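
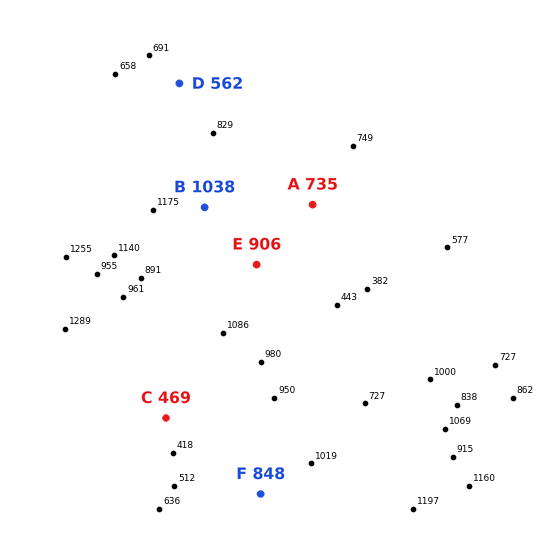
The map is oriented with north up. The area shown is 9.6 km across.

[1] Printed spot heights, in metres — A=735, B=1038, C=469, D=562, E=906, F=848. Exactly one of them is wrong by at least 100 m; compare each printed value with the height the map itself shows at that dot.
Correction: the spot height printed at D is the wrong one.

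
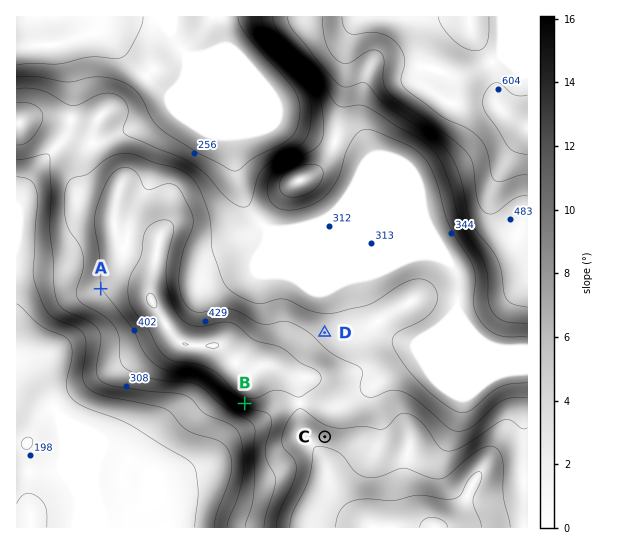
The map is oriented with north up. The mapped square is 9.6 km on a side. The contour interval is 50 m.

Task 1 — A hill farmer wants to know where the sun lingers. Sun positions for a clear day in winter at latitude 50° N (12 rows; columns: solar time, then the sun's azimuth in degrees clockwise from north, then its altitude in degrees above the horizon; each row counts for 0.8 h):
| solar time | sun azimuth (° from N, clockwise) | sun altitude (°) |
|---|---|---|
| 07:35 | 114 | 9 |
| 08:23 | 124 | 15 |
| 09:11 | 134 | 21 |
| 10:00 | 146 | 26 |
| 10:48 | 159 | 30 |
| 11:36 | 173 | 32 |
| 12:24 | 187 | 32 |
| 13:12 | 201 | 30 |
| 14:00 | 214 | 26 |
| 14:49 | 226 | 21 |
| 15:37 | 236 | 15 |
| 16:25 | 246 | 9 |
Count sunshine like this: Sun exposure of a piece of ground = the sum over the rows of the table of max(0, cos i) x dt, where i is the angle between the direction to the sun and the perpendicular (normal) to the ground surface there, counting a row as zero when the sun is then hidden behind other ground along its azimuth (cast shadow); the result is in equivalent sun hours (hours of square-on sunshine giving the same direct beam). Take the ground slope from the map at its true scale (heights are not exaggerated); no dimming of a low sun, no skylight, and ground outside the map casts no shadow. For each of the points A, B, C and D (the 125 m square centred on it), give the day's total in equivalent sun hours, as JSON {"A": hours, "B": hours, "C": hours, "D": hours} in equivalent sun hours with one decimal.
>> {"A": 3.8, "B": 5.1, "C": 2.8, "D": 3.2}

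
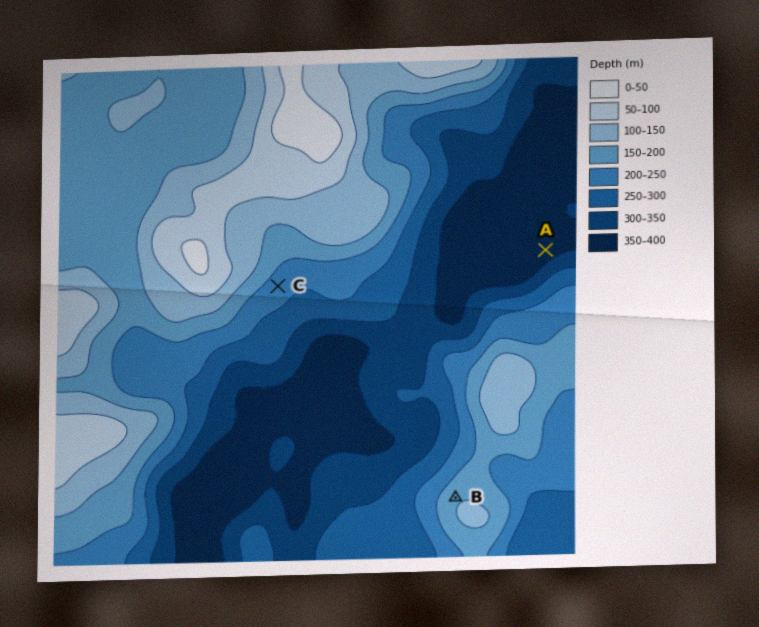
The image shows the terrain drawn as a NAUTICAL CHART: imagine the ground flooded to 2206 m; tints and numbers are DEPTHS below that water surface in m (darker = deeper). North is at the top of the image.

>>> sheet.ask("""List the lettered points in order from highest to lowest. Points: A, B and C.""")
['B', 'C', 'A']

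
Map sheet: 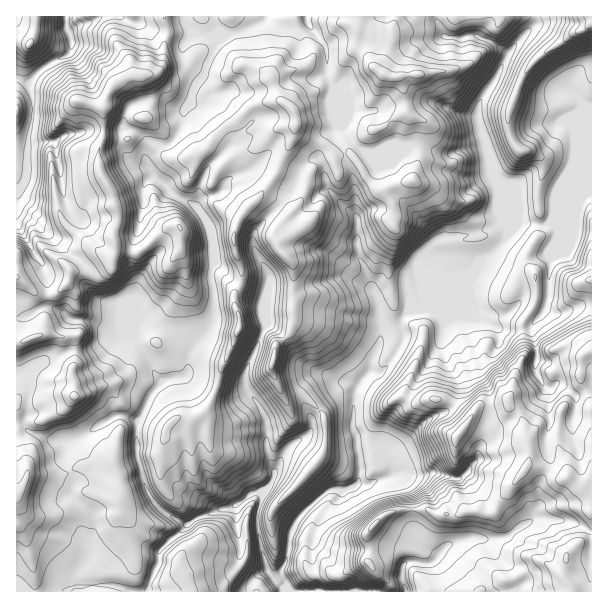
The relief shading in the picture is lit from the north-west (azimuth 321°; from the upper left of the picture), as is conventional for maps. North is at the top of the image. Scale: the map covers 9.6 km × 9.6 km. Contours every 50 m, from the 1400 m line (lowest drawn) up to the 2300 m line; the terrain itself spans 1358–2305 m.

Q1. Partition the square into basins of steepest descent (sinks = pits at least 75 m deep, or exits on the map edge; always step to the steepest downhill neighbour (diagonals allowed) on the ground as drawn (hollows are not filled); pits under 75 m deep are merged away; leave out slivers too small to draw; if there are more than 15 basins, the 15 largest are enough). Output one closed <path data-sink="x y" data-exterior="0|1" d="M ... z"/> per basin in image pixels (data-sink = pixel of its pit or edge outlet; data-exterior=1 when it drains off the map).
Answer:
<path data-sink="287 591" data-exterior="1" d="M591 16l-232 0-3 7 2 21 10 13 2 6 7 7 6 4 17 4 4 14 2 19-13 7-7 8-14 4-12 9-8 8-2 7-12 2-5 4-2-8-8-8-18-6-9-7 0-12-2-8-9-8-7-3-14 2-16 7-14 13-9 5-24 25-16 6-17-1-17-16 1-15-7-9 6-13 0-8-7-19-10-3-20 10-10 17-1 37-5 11 2 24 12 21 2 12 4 9 0 6-6 12 3 10-3 17-25 12-16-1-3 11-15 13-14 0-19-17-4 0 1 314 376 0 1-4-3-4-11-8-12-13 2-18-3-11 7-8 16 14 12 6 9 1 15 8 2 9-2 21 5 7 161-1z"/><path data-sink="66 17" data-exterior="1" d="M164 16l-148 1 0 259 23 19 14 0 7-5 8-8 3-11 16 1 25-12 3-9-3-18 4-8 2-10-4-9-2-12-14-27 0-18 5-11 1-37 10-17 20-10 18 0 8-5 3-7 1-21 4-6z"/><path data-sink="306 17" data-exterior="1" d="M357 16l-192 0 3 19-4 6-2 25-6 7-14 2 9 21 0 8-6 13 7 9 0 18 16 13 17 1 13-4 27-27 9-5 14-13 16-7 14-2 7 3 9 8 2 8 0 12 9 7 18 6 8 8 2 8 5-4 12-2 2-7 8-8 12-9 14-4 7-8 13-7-2-19-4-14-17-4-6-4-17-23-4-17z"/><path data-sink="405 591" data-exterior="1" d="M374 526l-7 8 3 11-2 18 5 6 18 15 4 8 34 0-3-7 2-13-2-17-15-8-9-1-12-6z"/>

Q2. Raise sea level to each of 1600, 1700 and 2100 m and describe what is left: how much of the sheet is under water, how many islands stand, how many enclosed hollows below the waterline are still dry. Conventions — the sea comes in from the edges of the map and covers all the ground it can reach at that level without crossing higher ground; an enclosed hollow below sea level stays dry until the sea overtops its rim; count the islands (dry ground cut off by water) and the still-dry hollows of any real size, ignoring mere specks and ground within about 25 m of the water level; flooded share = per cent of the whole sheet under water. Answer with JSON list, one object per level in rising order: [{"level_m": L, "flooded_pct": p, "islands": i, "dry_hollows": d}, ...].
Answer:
[{"level_m": 1600, "flooded_pct": 10, "islands": 0, "dry_hollows": 0}, {"level_m": 1700, "flooded_pct": 21, "islands": 0, "dry_hollows": 0}, {"level_m": 2100, "flooded_pct": 83, "islands": 6, "dry_hollows": 0}]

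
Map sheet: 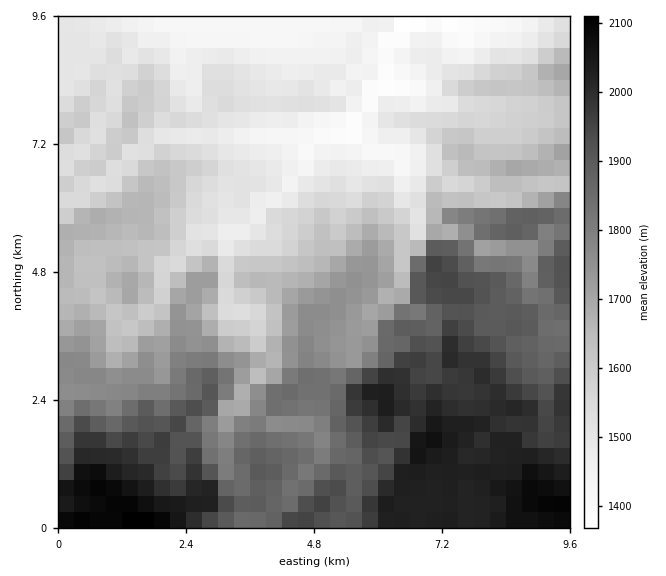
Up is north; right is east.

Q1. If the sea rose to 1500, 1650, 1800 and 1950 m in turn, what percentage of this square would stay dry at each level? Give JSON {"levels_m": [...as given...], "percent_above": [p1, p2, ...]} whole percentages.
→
{"levels_m": [1500, 1650, 1800, 1950], "percent_above": [83, 55, 37, 17]}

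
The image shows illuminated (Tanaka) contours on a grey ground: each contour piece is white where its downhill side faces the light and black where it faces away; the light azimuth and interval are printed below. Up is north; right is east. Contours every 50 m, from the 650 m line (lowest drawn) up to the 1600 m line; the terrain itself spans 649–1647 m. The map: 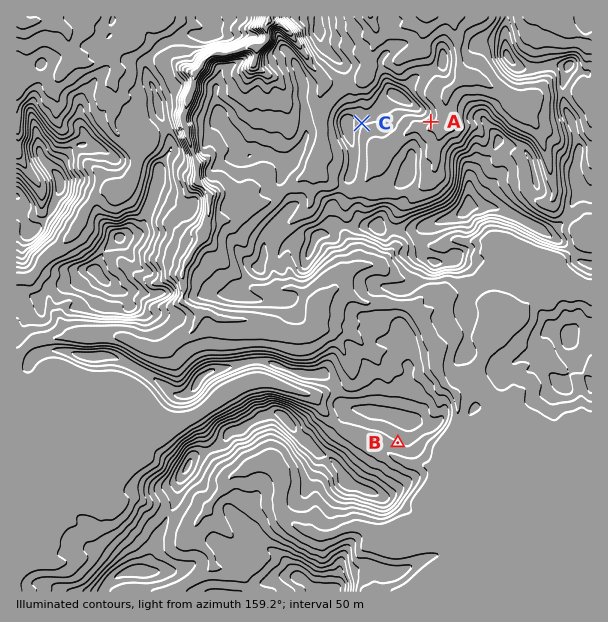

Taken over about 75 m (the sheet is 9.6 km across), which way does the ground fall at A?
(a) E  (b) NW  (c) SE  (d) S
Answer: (c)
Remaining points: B SW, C SE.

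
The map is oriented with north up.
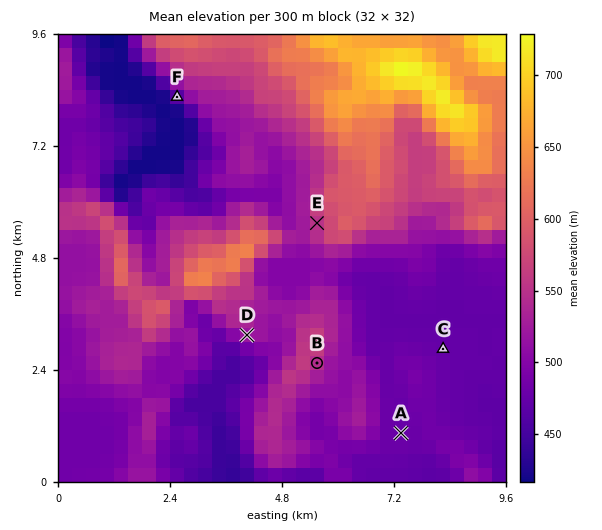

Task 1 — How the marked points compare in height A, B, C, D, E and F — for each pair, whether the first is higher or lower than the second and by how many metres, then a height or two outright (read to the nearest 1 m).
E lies higher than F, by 89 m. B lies higher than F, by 84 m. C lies lower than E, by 76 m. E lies higher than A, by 74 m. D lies higher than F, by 60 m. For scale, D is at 522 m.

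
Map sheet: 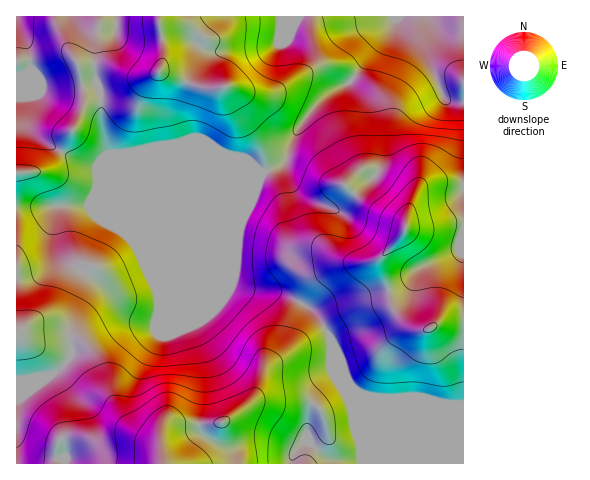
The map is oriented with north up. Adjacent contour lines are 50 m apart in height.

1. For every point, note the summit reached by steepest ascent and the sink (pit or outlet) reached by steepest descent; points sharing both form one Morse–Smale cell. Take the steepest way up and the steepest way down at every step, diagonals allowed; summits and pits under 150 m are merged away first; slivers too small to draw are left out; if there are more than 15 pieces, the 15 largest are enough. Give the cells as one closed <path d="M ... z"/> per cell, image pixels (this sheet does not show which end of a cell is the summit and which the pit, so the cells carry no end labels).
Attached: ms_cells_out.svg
<path d="M396 16l-380 1 1 447 344-1-1-21-7-19-2-19-20-47-1-21-13-21-8-7-24-13-43-7-8-4-1-5 4-12 3-42 15-38 10-16 20-9 3 13 7 14 6 7 34 14 6-2 35-34 6-16 0-46-4-10-27-21 39-50z"/><path d="M424 16l-27 0-7 15-39 50 20 14 7 7 4 10 0 46-6 16-35 34-6 2-34-14-6-7-7-14-3-13-23 12-13 27-10 30-2 36-4 17 19 6 26 2 26 12 13 11 11 17 3 8 0 17 20 47 2 19 7 19 2 22 102-1 0-360-16-2-7-10-15-43z"/><path d="M463 16l-39 1 0 23 5 21 14 35 5 5 5 1 11 0z"/>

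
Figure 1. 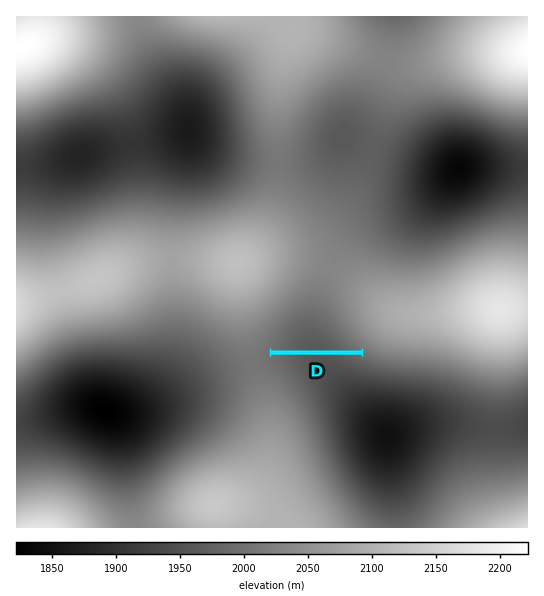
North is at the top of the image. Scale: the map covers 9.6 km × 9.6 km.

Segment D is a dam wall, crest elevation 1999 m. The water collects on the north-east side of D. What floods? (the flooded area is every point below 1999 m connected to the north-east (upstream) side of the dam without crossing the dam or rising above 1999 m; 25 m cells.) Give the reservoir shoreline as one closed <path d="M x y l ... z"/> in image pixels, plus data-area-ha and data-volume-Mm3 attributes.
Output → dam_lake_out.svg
<path d="M315 309l-8 0-12 6-15 15-8 13-1 7 88 0-20-19-6-8-10-10-8-4z" data-area-ha="81" data-volume-Mm3="13.50"/>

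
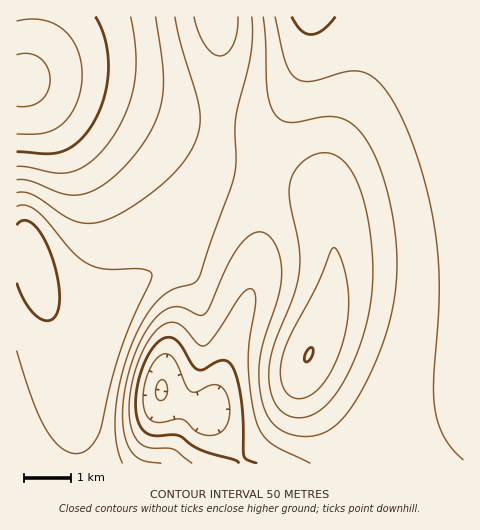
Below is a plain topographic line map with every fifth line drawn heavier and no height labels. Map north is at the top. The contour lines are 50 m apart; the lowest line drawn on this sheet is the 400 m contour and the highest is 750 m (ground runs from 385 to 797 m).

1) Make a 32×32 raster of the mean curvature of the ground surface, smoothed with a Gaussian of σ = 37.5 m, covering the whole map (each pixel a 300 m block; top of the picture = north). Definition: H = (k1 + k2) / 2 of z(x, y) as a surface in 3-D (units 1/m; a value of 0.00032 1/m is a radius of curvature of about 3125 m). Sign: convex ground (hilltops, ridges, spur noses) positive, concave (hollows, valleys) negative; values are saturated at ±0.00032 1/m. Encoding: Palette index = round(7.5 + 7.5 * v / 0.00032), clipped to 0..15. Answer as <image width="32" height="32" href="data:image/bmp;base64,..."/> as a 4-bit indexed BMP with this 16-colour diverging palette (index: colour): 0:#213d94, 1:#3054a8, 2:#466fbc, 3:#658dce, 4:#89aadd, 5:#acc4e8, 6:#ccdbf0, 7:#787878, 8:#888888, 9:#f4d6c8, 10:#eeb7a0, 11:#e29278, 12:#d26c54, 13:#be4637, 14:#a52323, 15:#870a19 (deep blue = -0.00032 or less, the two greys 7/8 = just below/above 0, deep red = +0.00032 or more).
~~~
<image width="32" height="32" href="data:image/bmp;base64,Qk12AgAAAAAAAHYAAAAoAAAAIAAAACAAAAABAAQAAAAAAAACAAATCwAAEwsAABAAAAAAAAAAlD0hAKhUMAC8b0YAzo1lAN2qiQDoxKwA8NvMAHh4eACIiIgAyNb0AKC37gB4kuIAVGzSADdGvgAjI6UAGQqHAIiIiMhXunh3d3d3d3d3d3eIiInYM4xlZniIiHd3d3d3iIiJ6CBaYjV5mZh3d3d3d4iIifkQGGAUebuod2d3d3eIiIn6IAaxE3rMuYdmd3d3iIiI/DAF1yNpzcqHZnd3d4iIiP5QBNs0ac3bl2Z3d3eIiIjPcAPNRFit3Kh2Z3d3iIiIn5ICvlRGm8ypd2d3d4mYiI/EA65kRXq8uYd3d3eZmHiL5zOdZURoq7mHd3d3mph3iOpVnHVEV5qqiHd3d7uXd4ish6t1RFaKqph3d3fdl3d4iqmpdlRWiamYd3d3/oZ3eIiamYZUVompmHd3d/6GZ3iIiJmHZVaJqZh3d3f9dmd4iIiZh2ZniamYd3d3+2ZneIiIiYh2Z5qpmHd3d/pmZ3iIiIiIdmeaqYh3d3fIZnd4iIiIiHd4mqmId3d3p2Z3eIiIiIh3eJmpiHd3d4dmd3iIiIiIh3eJmYd3d3d2Znd4iIiIiId3iZmHd3d3ZmZ3eIiIiIiHd4iYh3d3d2ZmZ3eHd4iIh2Z4iId3d3dlZmd3d3eImYdmd4iHd3d3VWZnd3d3iJmHZmeIiHd3d1VmZ3d3d4mZl2ZniIh3d3dmZnd3d3eJqphlZ3iIh3d3ZmZ3d3d3iauoZVZ4iId3d2Zmd3d3eJq7qGVWeIiId3dmZ3d3d3ibzKhlVniIiId3"/>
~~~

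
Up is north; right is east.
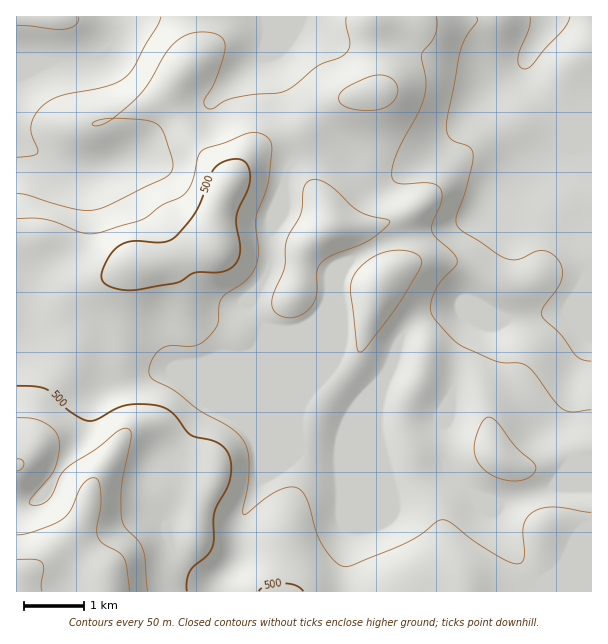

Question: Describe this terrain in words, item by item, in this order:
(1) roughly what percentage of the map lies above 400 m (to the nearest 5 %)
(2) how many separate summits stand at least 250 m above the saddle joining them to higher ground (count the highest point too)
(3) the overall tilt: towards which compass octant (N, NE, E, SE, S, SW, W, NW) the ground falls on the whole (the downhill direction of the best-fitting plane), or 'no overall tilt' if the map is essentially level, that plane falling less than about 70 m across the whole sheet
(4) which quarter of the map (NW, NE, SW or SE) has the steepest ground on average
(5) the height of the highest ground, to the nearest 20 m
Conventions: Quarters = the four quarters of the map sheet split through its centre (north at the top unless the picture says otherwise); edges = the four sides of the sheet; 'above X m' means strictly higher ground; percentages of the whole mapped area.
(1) Ground above 400 m makes up about 70 % of the sheet.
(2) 1 summit rises at least 250 m above its surroundings.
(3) The general tilt is down to the north-east (the land rises towards the south-west).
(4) The north-west quarter is the steepest part of the map.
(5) The highest point reaches roughly 660 m.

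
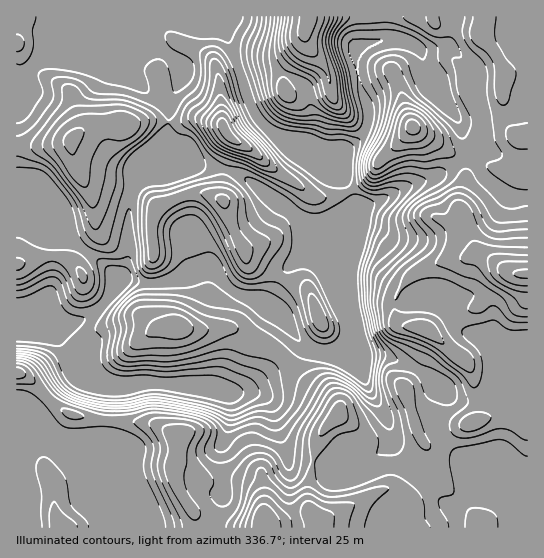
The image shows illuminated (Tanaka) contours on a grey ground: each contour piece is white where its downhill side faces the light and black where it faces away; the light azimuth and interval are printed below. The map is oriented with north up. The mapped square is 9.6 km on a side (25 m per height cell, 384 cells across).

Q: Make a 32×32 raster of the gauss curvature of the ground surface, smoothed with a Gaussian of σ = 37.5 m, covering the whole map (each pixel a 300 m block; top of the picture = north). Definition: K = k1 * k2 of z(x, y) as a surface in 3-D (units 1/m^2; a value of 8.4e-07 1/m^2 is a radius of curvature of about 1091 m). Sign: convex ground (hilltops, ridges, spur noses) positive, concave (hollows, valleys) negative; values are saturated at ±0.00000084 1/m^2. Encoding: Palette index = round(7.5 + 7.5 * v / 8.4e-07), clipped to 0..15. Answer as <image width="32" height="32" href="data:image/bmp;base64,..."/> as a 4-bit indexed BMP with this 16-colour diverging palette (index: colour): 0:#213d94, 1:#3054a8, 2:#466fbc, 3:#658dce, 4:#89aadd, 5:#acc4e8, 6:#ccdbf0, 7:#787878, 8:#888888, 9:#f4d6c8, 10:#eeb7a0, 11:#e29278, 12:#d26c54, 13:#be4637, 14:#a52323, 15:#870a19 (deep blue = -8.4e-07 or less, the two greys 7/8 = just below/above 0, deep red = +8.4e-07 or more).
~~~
<image width="32" height="32" href="data:image/bmp;base64,Qk12AgAAAAAAAHYAAAAoAAAAIAAAACAAAAABAAQAAAAAAAACAAATCwAAEwsAABAAAAAAAAAAlD0hAKhUMAC8b0YAzo1lAN2qiQDoxKwA8NvMAHh4eACIiIgAyNb0AKC37gB4kuIAVGzSADdGvgAjI6UAGQqHAHiId4iId3aJdoh4h3d3iHeHeIeIiHiJinamd4iIh3d3eIeId3h4eGV3WYh4h4eId3iHeHd5d3eJmWiId3iIiId4eHiIh3eIeGhoh3d4eIiHd3eIiYiYdodniIeId3Z3iIh4dmaIq2SId4iGeIh4x3eIaHZ3qId6d4iItjdneGd4hUuZmEeHiYh3eNhYp4lneOeJdmiHh4h3d2drnIeJZ3jFV3WYeId3h3d3eHN4eZeHZmeImneHd3eHVmdleFd3d3iIdneIp3d3d51Xnnx3iHd4dmWbiIh4eIipd4Z3d4d5aIiWeHd3d3iGiHeIiIiHdpiox4Qnh3WGZ4d2iIiId5mWV3eF9niYt4d3doiHeHeIh3dYeJd3eIiHiHh4eHh2eHiHiHdpiHZ4h3eId3dnaIh4iHeHiJp3d3Z3eHeMiIiHiIh4dbdVq3iHh3lZeGuHh4iIiHZoiHaIeHhwh3aVd3d5eIeId4hVmCd4h/eHhnd4Znh3aXiHWXmId5akd3Z4h3eJd4p4eLmXd5aRhql2d4iIeIeacmT6pmhmhJj7eHd4iHZ3iGh4Roa5PLeVN4h3h4iKeHiHiGeH2KqHdmmIh4h3d3d3iImXd0Z2dop4h4iHd3iIh3eEtnhZhpZ5Z4d2d5eIiId4d2d3i3X4eIhnp4h3iIiId4iImIeIJnaIl4d3"/>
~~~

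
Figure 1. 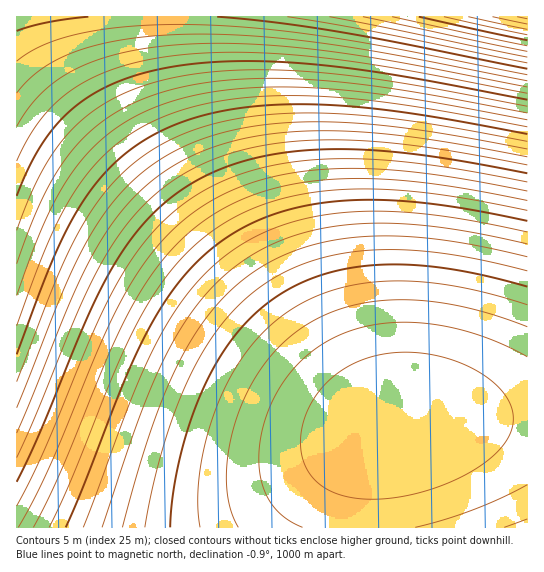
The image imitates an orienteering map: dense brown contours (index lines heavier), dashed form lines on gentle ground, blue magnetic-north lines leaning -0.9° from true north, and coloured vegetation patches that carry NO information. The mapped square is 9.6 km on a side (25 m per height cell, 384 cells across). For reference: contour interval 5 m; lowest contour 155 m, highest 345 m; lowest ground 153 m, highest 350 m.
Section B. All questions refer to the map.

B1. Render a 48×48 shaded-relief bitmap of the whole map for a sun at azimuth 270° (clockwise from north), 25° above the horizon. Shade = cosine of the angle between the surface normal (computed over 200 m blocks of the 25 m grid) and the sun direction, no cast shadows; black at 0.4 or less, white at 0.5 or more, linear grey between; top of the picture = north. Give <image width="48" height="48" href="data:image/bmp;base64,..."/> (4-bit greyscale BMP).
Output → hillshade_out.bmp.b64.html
<image width="48" height="48" href="data:image/bmp;base64,Qk32BAAAAAAAAHYAAAAoAAAAMAAAADAAAAABAAQAAAAAAIAEAAATCwAAEwsAABAAAAAAAAAAAAAAABEREQAiIiIAMzMzAERERABVVVUAZmZmAHd3dwCIiIgAmZmZAKqqqgC7u7sAzMzMAN3d3QDu7u4A////AGZmZVVVVVVVVURERERERDMzMzMzMzMzM2ZmZmVVVVVVVUREREREREMzMzMzMzMzM2ZmZmZVVVVVVVREREREREQzMzMzMzMzM2ZmZmZlVVVVVVVEREREREQzMzMzMzMzM2ZmZmZmVVVVVVVURERERERDMzMzMzMzM2ZmZmZmZVVVVVVURERERERDMzMzMzMzM2ZmZmZmZVVVVVVVRERERERDMzMzMzMzM2ZmZmZmZlVVVVVVREREREREMzMzMzMzM3ZmZmZmZmVVVVVVVEREREREMzMzMzMzM3dmZmZmZmVVVVVVVEREREREMzMzMzMzM3d2ZmZmZmZVVVVVVEREREREQzMzMzMzM3d2ZmZmZmZVVVVVVUREREREQzMzMzMzM3d3ZmZmZmZVVVVVVUREREREQzMzMzMzM3d3ZmZmZmZlVVVVVUREREREQzMzMzMzM3d3ZmZmZmZlVVVVVUREREREQzMzMzMzM3d3dmZmZmZlVVVVVVREREREQzMzMzMzM3d3dmZmZmZlVVVVVVREREREQzMzMzMzM3d3dmZmZmZlVVVVVVREREREQzMzMzMzM3d3dmZmZmZlVVVVVVREREREQzMzMzMzM3d3dmZmZmZlVVVVVVREREREQzMzMzMzM3d3dmZmZmZlVVVVVVREREREQzMzMzMzM3d3ZmZmZmZlVVVVVVREREREQzMzMzMzM3d3ZmZmZmZlVVVVVUREREREQzMzMzMzM3d2ZmZmZmZlVVVVVUREREREMzMzMzMzM3d2ZmZmZmZVVVVVVUREREREMzMzMzMzM3dmZmZmZmZVVVVVVUREREREMzMzMzMzM2ZmZmZmZmZVVVVVVEREREREMzMzMzMzM2ZmZmZmZmVVVVVVVERERERDMzMzMzMzM2ZmZmZmZmVVVVVVVERERERDMzMzMzMzM2ZmZmZmZlVVVVVVREREREQzMzMzMzMzM2ZmZmZmZVVVVVVVREREREQzMzMzMzMzM2ZmZmZmVVVVVVVUREREREMzMzMzMzMzM2ZmZmZlVVVVVVVEREREREMzMzMzMzMzM2ZmZmZVVVVVVVVERERERDMzMzMzMzMzM2ZmZlVVVVVVVVREREREQzMzMzMzMzMzMmZmVVVVVVVVVUREREREQzMzMzMzMzMyIlVVVVVVVVVVVEREREREMzMzMzMzMzIiIlVVVVVVVVVVRERERERDMzMzMzMzMyIiIlVVVVVVVVVEREREREQzMzMzMzMzIiIiIlVVVVVVVVREREREREMzMzMzMzMyIiIiIlVVVVVVVERERERERDMzMzMzMzMiIiIiIlVVVVVUREREREREQzMzMzMzMzIiIiIiIlVVVEREREREREREMzMzMzMzMiIiIiIiIkREREREREREREQzMzMzMzMzIiIiIiIiIkREREREREREREMzMzMzMzMiIiIiIiIiIkREREREREREQzMzMzMzMzIiIiIiIiIiIkRERERERERDMzMzMzMzMiIiIiIiIiIiIkRERERERDMzMzMzMzMzIiIiIiIiIiIiIg=="/>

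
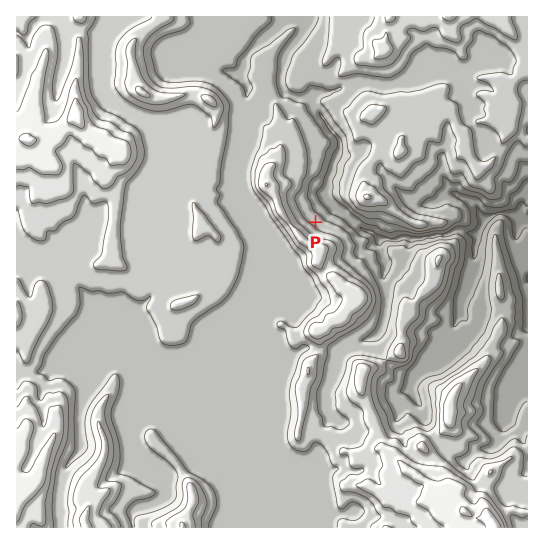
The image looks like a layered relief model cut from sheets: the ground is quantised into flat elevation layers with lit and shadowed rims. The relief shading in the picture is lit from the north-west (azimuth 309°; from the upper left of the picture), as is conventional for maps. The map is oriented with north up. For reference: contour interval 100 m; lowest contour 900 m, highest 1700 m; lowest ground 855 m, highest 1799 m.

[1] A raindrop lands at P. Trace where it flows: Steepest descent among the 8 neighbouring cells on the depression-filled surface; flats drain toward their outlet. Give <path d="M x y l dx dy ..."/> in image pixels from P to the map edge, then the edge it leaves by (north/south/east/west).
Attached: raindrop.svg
<path d="M315 222l16-16 4 0 6 3 18 18 7 4 5 0 4 4 8 2 4 2 36 0 3-2 20-2 9-5 6 0 4 3 5 0 3-2 16-16 5 0 5-2 10 0 6 6 12 0"/>
exit: east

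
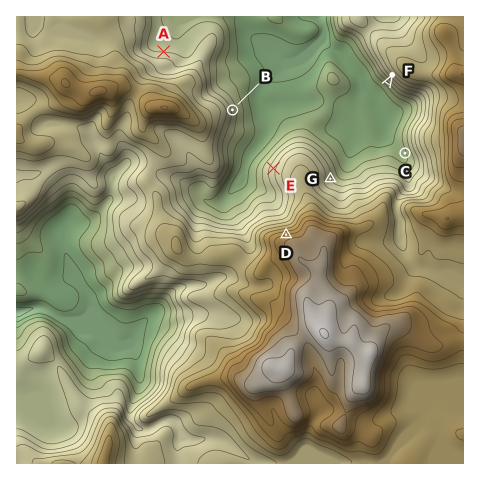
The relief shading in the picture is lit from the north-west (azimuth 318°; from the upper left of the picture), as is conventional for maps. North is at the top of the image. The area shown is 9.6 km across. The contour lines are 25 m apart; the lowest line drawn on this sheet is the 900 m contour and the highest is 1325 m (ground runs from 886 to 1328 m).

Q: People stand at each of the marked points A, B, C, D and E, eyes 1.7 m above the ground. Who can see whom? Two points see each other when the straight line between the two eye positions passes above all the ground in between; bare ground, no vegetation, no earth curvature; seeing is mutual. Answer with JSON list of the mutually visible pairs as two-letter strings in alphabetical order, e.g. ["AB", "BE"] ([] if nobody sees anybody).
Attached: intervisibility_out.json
["BC", "BD", "BE", "DE"]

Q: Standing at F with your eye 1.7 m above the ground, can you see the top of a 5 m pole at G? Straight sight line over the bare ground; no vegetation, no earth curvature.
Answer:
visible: true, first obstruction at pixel None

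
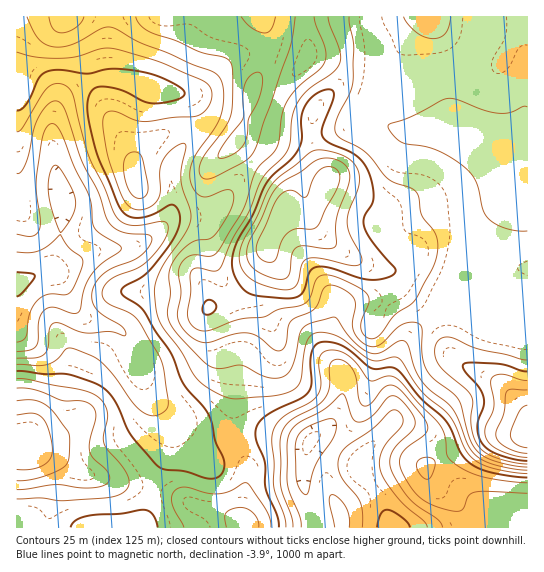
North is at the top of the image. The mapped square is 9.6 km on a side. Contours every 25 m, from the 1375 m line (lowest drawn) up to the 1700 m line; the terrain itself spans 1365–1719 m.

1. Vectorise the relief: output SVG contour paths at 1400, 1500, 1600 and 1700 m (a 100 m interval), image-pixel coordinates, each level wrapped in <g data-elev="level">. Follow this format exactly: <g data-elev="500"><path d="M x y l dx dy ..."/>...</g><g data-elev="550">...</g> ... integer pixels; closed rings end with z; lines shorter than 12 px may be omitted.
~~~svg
<g data-elev="1400"><path d="M362 527l0-14-1-10-4-6-16-22-3-9 1-8 7-11 25-17 18-18 5-2 7 4 2 8-2 5-13 14-6 9-3 11 1 9 5 11 12 16 10 10 16 14 4 6"/><path d="M305 494l-6-6-3-9-1-30 2-11 4-6 6-5 18-7 8-1 3 4-1 11-19 29-4 11-3 17-2 3z"/><path d="M17 252l13 1 9-2 9-5 13-11 6 11 14 11 2 5-6 19-7 12-5 2-18-1-6 4-5 4-7 13-3 22-4 4-5 1"/><path d="M61 233l-8-20-5-22 2-18 3-6 2-2 4 3 8 12 6 11 2 10 0 6-2 8z"/></g><g data-elev="1500"><path d="M71 527l4-6 10-4 37-3 21-4 6 1 4 3 5 13"/><path d="M279 527l-2-12-11-26-1-26-9-22 0-12 3-7 7-7 33-16 9-6 4-10-2-20 2-10 3-8 7-3 11 0 10 4 28 22 6 1 14-2 7 3 23 28 25 23 5 9 10 23 11 12 9 4 12 4 34 5"/><path d="M17 111l5-2 5-6 14-27 5-4 8-2 32 4 25-5 27 2 24 7 16 8 6 5 0 4-6 4-13 4-12 0-10-2-24-12-12-2-9 0-5 3-4 5-2 8 1 10 10 44 20 46 5 9 8 5 11 1 12-4 17-9 4 1 4 5 1 7-1 8-10 20-22 27-8 6-14 7-3 3-1 4 3 4 14 8 6 6 11 20 16 23 13 31 23 28 5 9 4 20 8 17 0 7-1 5-5 6-8 2-24-7-25-4-6-5-23-26-17-36-6-8-7-6-11-5-22-8-26 0-26-3"/></g><g data-elev="1600"><path d="M17 469l13 0 12-3 8-7 2-9-3-20-7-12-9-5-16 2"/><path d="M527 360l-50-11-28-12-10 3-4 9 1 9 4 8 27 24 5 7 1 6-2 14 0 10 4 12 4 8 7 6 11 5 16 4 14 2"/><path d="M219 158l6 0 9-4 7-6 4-6 2-8 1-15 10-18 4-12 0-11-3-6-6 2-7 7-3 13 0 24-21 29-4 7z"/><path d="M241 17l10 11 14 5 4-1 2-3 4-12"/><path d="M328 17l2 9 10 27 1 6-3 7-7 8-23 16-10 12-6 15-2 24-2 9-5 7-15 14-6 8-12 31-18 29-11 28-3 3-4 1-19-3-4 5 0 20-3 24 3 8 7 5 5 1 7-1 27-10 26-3 16-8 23-4 8-7 7-19 4-3 5-1 19 6 16 8 6 5 2 8-7 17-1 10 5 8 8 1 7-4 14-20 20-13 17-32 5-15 0-15-3-8-12-16-5-22-6-5-22-9-23-26-8-6-18-9-5-6 0-6 2-7 12-25 4-12 1-36-5-29"/><path d="M404 17l4 8 9 8 8 4 8 2 6-1 6-4 4-7 2-10"/></g><g data-elev="1700"><path d="M527 405l-4 2-4 4-7 16-2 8 1 4 4 4 12 5"/><path d="M267 262l4 0 4-2 7-19 7-9 8-3 16 0 5-4 20-40 2-10-4-6-9-2-9 4-5 8-7 18-3 0-8-5-5-2-7 2-5 6-22 48 2 10 4 4z"/></g>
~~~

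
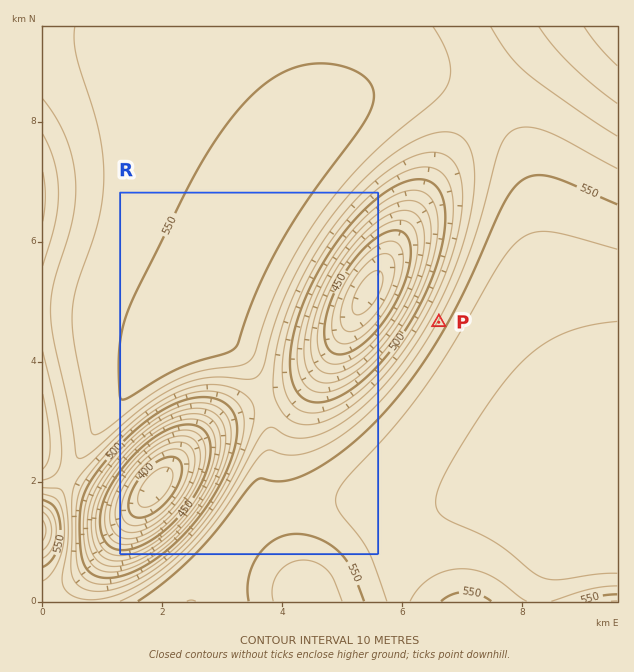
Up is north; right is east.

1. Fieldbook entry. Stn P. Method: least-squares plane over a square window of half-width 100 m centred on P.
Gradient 4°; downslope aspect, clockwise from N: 299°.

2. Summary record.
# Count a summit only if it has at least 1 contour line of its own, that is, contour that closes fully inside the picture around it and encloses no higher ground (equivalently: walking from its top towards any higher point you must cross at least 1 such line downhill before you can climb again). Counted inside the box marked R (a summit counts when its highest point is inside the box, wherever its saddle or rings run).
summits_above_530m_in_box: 1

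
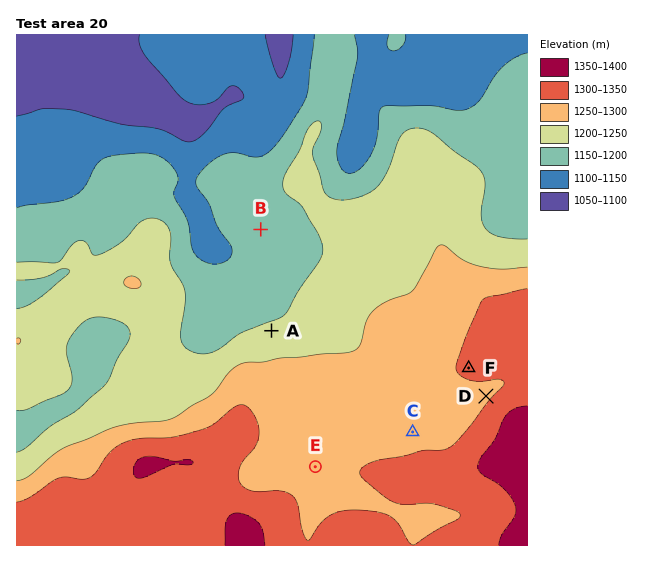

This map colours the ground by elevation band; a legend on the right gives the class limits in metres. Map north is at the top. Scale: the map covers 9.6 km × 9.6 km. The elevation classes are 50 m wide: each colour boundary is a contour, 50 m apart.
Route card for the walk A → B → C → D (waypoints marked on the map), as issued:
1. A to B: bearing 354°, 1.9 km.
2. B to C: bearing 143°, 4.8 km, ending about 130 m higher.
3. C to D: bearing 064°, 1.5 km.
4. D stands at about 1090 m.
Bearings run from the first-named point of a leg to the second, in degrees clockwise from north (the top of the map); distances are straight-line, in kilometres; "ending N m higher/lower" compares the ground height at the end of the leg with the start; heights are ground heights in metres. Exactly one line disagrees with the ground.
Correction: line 4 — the height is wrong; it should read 1290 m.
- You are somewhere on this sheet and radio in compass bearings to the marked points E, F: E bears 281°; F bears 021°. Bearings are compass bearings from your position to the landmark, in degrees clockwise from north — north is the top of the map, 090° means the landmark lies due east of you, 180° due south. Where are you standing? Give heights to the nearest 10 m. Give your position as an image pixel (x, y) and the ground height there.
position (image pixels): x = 423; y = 488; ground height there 1320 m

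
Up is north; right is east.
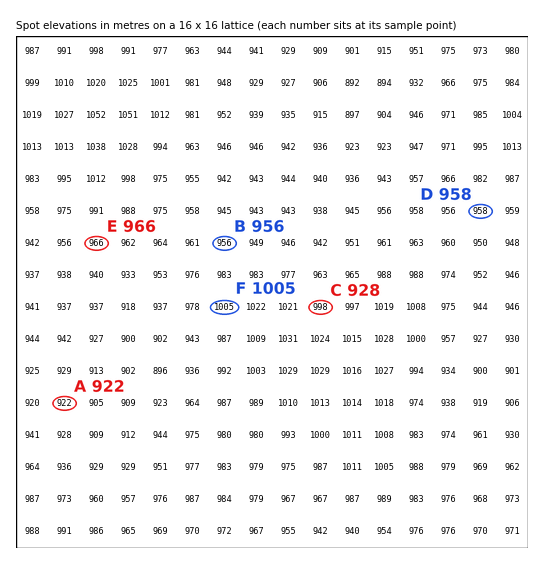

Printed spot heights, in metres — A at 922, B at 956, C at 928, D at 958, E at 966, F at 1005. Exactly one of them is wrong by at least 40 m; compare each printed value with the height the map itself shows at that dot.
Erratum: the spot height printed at C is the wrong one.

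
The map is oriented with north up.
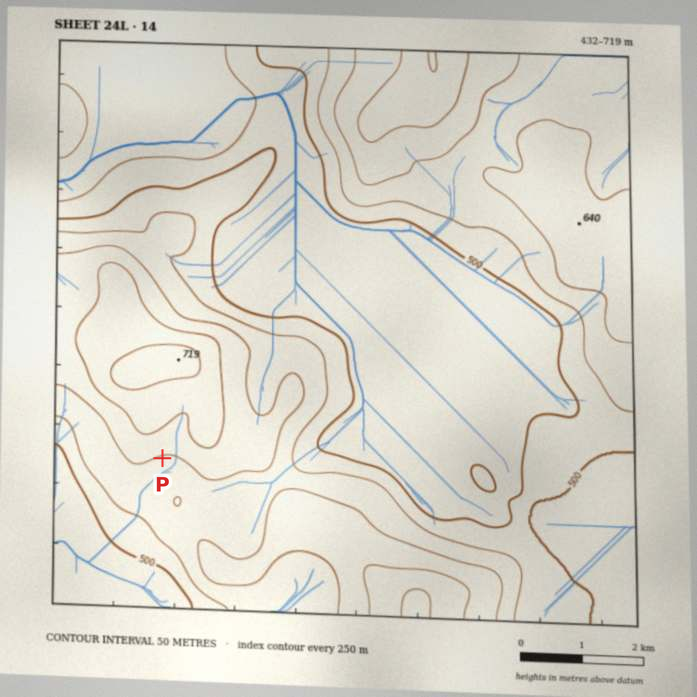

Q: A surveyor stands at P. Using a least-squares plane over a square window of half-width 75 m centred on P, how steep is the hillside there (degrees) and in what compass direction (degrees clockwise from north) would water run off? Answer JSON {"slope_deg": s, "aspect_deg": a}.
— {"slope_deg": 5, "aspect_deg": 164}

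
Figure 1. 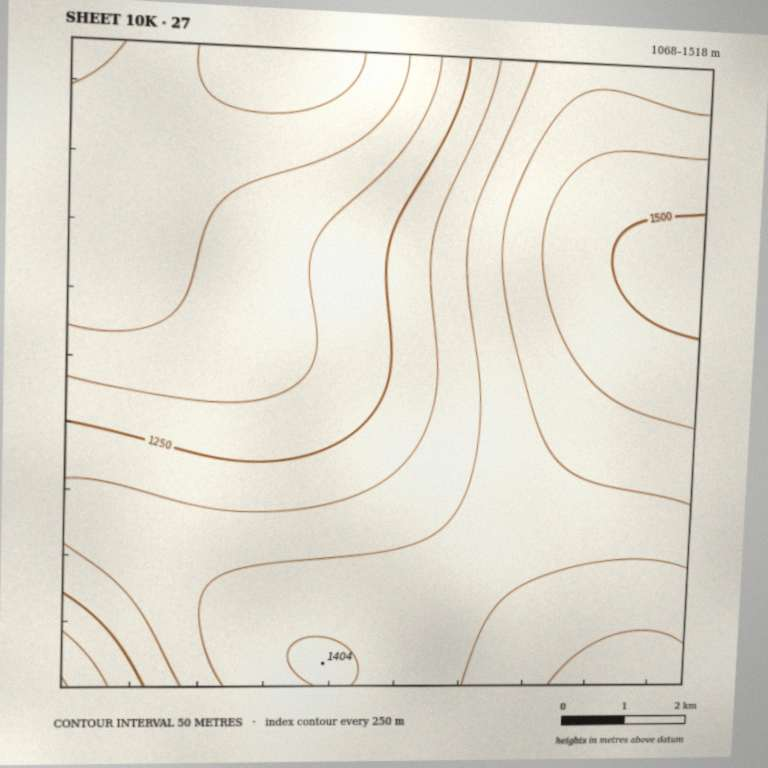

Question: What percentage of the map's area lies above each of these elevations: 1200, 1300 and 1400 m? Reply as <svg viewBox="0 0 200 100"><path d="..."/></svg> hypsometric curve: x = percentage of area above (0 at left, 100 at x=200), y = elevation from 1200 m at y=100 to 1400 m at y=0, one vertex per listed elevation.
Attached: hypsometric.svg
<svg viewBox="0 0 200 100"><path d="M152 100l-41-50-74-50"/></svg>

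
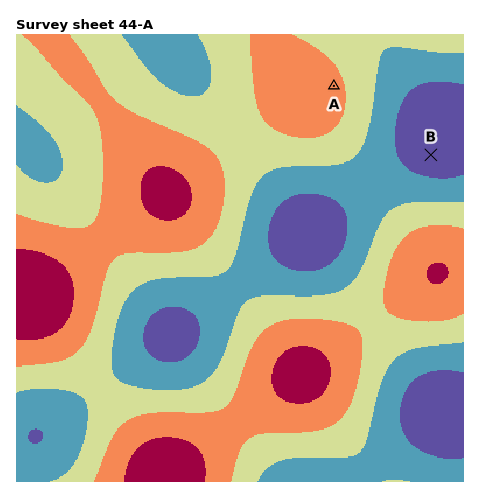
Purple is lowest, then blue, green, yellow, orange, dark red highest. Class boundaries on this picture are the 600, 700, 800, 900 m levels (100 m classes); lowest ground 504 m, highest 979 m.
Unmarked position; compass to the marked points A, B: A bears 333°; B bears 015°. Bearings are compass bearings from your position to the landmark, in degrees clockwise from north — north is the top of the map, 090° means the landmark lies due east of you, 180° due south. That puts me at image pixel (409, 234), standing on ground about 800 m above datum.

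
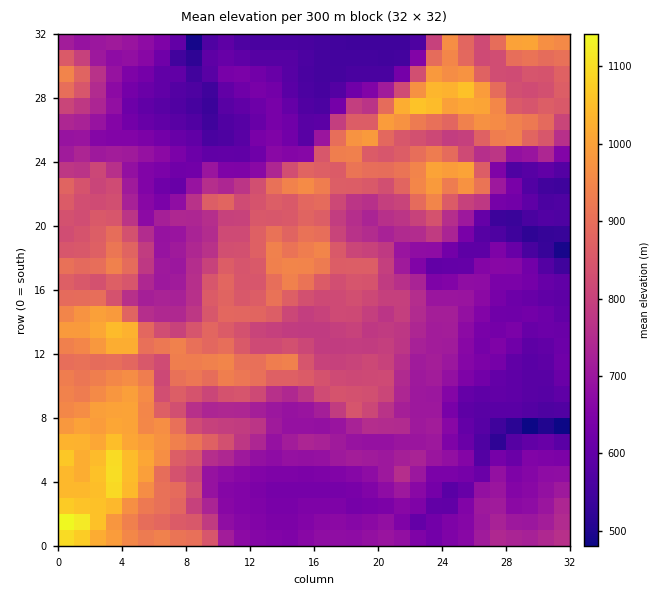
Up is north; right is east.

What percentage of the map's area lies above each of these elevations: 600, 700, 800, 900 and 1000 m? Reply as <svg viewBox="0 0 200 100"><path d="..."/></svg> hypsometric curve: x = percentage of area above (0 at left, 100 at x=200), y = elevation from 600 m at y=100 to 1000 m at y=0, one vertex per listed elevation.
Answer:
<svg viewBox="0 0 200 100"><path d="M173 100l-54-25-38-25-43-25-27-25"/></svg>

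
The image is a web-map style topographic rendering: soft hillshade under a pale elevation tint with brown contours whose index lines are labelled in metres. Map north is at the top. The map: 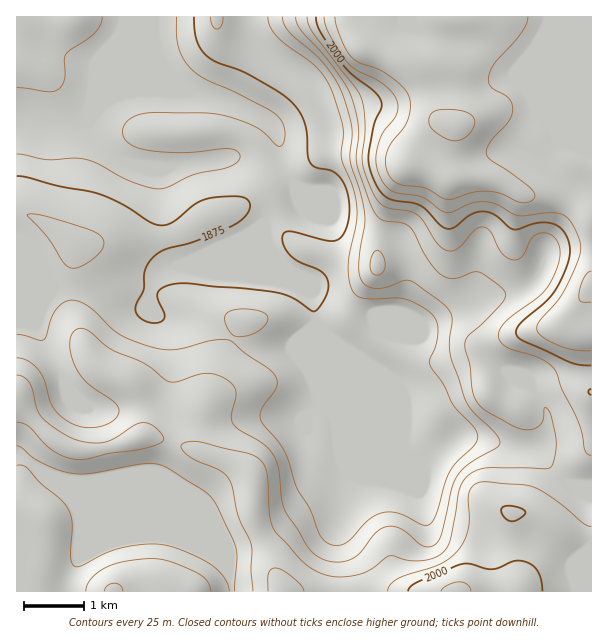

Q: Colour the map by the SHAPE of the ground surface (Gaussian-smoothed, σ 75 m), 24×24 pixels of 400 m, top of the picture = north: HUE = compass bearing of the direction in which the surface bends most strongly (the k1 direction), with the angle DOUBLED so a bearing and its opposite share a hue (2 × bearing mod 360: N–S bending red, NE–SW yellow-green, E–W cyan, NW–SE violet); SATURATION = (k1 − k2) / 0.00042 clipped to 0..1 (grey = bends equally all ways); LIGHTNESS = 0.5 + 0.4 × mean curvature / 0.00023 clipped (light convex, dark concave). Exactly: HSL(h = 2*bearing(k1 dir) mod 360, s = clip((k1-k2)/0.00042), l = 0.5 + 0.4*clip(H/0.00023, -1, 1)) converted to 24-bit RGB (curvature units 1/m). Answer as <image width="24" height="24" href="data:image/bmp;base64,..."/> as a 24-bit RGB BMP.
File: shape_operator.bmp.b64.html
<image width="24" height="24" href="data:image/bmp;base64,Qk32BgAAAAAAADYAAAAoAAAAGAAAABgAAAABABgAAAAAAMAGAAATCwAAEwsAAAAAAAAAAAAAkox8cKheAGe1xsvnypnehH3GkbrUv8rgewG8Lh1/weejm9LGY4rja1vnkVbVOLvsjMb/18H/7c7wcVDZmoG9vJqeZE6ScmmDiod8ubZ1JmNoF38Mj7MkxsRIs20tfSMVgTlpHFiMrO6ChsdrO2tkQjFVvT14uM9kCJsqGQ8u/4gtey4zq6JCrXFHj0ZQWoRyinV5vsOOOD+JfYB7dYNbgYRChHJYgH18bCx8ot1LXfZOr69jYT9dLUdQRqSS3ePLbEq4FgMw9bpimElGr7hhjHhejMO4RH/fgba6xIS9fzuOf3+AgH9/gIB/gH9/gHF5TiF2zOqrmOFoQVl4k1WSTGmDL5xTq9Mnax8wDwZB6qOHnNK3o77YncDch87QbyV2uKdYeSQog3MwbYI/eIJmgIB3gkpNgDcxQqSJnd573uGcJj18imOGcmF8doJciHxJfmlbAC9PvuvV0enVd3WptnlmhxQofzskhRgfwh0ijcLybFPzyZUZS4UdM4O4ksjUdb/Zl93K3cu7ShqSj1p+fGiBgH9/gH+AgnN8Hod3Aqwt7YsoiVAmhD4iojqHzo6rK5O2zP/yVZbshj/m45v5v7jwTYbUe7FpTbREa7s7r1owdSRsjGlpenWBf3+Af3+AiF6RpJhZGysRbE0ArYUQL78vQVd8zr1oevOkKKs1PxMUNCYNdZIPvcszd1F+q4N0rp1jloc6cWQzRmxicIqAgHuBgH9/f3+AX1OEsmSLiwOdquufn/PoYWzJVCJm3NFt4uXKVhh5fxZbZsKPjuPEbMO4SmCckY6hs42tr37DoI3JU4HEYlyIgH9/gH9/gXB3dEhhektrJjS01/rRbkGbgCxvaT6kotyZ2YpscQB9bWnPn/HZirzMi265X02nlYZ+nYt6nJNjqZhejzSAgXWCgH5+g1Zal0ZmZ6DEYCfQYdNr7dgjbBwONRwOe5AVnLcLmFUvSyOJs+q2cr6EWXlcdUxYfUtdk2xToltBq2g8nZI/P29dgnF8jDxJWL6RdayoV4hwKRplw9eypUTk2pn/u5/9u9fsoq3dgIBxPpuSmNpeoFw/aVA9aUY/eGhNXaJlfo+9oajUvKTda2jTSy6sxI/HnKc8eHo5ZScjIWgfW98ZMIVQHNCxl3T1/MHtrXZ5f4B/aYVtoaVGkG9RiG53VXaQbK2wX7SUXKRClJA4lWcxkzg3Rj9mojZj/yQ8G9oyLmW0d7ubT7VQV3pSRoMdATIQzxtf+7O0gH+Ahm1+nId3lYt0dodqXHhmaH1Pg35Ugn1lgn5ugXd0jkdTRpibDzOh99XUta/rOB2jvItpabtVVUGCyLpiDJttBigt//Cwf3F2c4WOiZygmI6mjIWpaWCtkGmnjJZeYoNWcYJwb12LhtHcg7blFwCT+uSS0z4nWSJu3aBchtVQHill6tB+ZVQbDSQm3f9PdY+je6+2fI2li5KghoilWVasiFm3wofDoYa3YaGkWKqLSr02a0csBgct/3cjv1YAGSES+O073N0kFBgf7akc2SJjALfJifOej6S2dH6mfniSg5mFjnGOfFeCWWSCiZmln4a0uYK+fo+nhEZ7gXRVGAAz6yEH/7alKq/ShvO86JfqIFD8ovz/u8f0SlriUa5vnJN0hVlskX5klHlVekc8e2RCWXg7ZowycXpBmHNOpHBhqSKjzUt/BwBEmbzf5Ozf1uL1a8Pgf4zRcKTiXoi7hUNYj154eZCZjXRGemdPkIVZi1BboE50q1trrXxdaKxPRpdTTapjXJ+YWTKFt8KDAA5fedqk5e7R1m52kkpHxbc+SnsxZ2NBimhwdJWJhHx4f3FbhYdjeIprZnaHb5OviaHFgYrKkITNh3jGlFqsdC9Kd2w6jbxYEgUuTv8phMY45ktRnpnFvLTRrHzLS36sZYyVgXuBf4B/dnxoeJ1uZpKEdIJ/ZIpdfYlPgX9Jfmk6e00oeTUmkERSZtCjXzGVQgVJrv8TPz4Qdf8Uf71IoqFNo1tgrGKvd2KHf3+Af4B/fZeoiKShanSKdXiBf4B/gH9/h1p6lzZNmXNUbLm6eb7DmU5KMwAlkREAm/9SVe/GedyZc59he7BvhoZab3VSgHx/f3+Af3+AjpR1j19aj4NQVoJpfoB/fXmBcTqSv1ykk9CVWamzhjRgbggvPgBQzP/i0fr0cLzTe5Gldq6LlVBWoFRgco1pYYR7f3+Af3+AlHOJkVmqwqKeTKG2Z3iGdHOBPDSGwXKt0eKtODOQfg7ShU3/f4v/zf7NnKZphYZsg2tgq05SsVyxc6iriJOeWYCYeXyBf3+A"/>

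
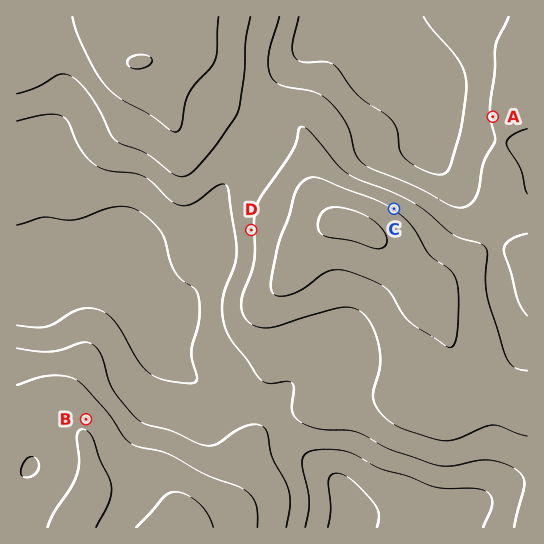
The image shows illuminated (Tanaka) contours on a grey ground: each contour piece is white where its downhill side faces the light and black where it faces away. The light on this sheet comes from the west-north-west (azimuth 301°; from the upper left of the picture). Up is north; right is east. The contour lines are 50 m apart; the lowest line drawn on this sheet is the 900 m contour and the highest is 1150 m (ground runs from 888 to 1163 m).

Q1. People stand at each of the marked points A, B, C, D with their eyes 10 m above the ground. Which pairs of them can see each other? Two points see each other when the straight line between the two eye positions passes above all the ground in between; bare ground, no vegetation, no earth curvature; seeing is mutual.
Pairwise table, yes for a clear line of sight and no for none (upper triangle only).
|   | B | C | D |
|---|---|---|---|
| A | no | yes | no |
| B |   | no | yes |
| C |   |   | no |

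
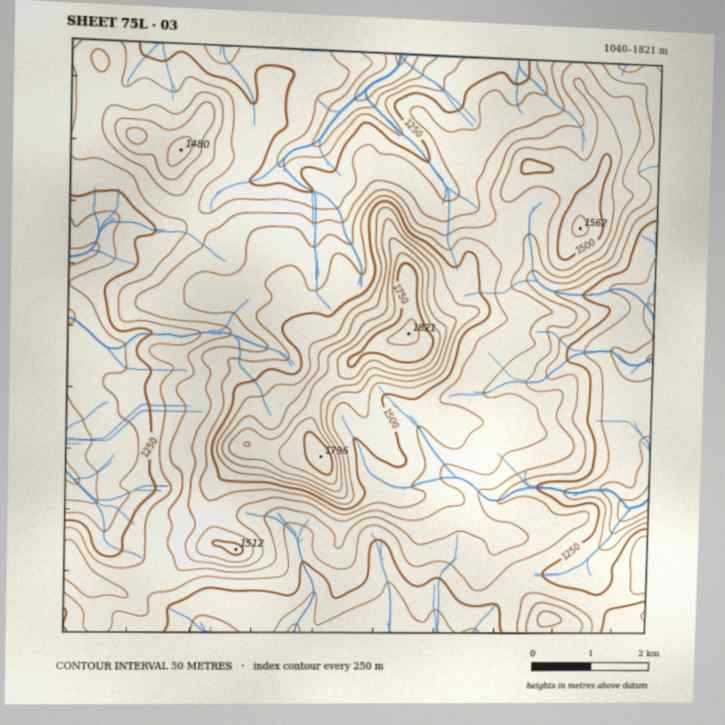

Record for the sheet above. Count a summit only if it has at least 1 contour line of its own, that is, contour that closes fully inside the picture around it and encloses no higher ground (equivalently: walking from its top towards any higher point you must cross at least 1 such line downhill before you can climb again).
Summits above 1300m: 9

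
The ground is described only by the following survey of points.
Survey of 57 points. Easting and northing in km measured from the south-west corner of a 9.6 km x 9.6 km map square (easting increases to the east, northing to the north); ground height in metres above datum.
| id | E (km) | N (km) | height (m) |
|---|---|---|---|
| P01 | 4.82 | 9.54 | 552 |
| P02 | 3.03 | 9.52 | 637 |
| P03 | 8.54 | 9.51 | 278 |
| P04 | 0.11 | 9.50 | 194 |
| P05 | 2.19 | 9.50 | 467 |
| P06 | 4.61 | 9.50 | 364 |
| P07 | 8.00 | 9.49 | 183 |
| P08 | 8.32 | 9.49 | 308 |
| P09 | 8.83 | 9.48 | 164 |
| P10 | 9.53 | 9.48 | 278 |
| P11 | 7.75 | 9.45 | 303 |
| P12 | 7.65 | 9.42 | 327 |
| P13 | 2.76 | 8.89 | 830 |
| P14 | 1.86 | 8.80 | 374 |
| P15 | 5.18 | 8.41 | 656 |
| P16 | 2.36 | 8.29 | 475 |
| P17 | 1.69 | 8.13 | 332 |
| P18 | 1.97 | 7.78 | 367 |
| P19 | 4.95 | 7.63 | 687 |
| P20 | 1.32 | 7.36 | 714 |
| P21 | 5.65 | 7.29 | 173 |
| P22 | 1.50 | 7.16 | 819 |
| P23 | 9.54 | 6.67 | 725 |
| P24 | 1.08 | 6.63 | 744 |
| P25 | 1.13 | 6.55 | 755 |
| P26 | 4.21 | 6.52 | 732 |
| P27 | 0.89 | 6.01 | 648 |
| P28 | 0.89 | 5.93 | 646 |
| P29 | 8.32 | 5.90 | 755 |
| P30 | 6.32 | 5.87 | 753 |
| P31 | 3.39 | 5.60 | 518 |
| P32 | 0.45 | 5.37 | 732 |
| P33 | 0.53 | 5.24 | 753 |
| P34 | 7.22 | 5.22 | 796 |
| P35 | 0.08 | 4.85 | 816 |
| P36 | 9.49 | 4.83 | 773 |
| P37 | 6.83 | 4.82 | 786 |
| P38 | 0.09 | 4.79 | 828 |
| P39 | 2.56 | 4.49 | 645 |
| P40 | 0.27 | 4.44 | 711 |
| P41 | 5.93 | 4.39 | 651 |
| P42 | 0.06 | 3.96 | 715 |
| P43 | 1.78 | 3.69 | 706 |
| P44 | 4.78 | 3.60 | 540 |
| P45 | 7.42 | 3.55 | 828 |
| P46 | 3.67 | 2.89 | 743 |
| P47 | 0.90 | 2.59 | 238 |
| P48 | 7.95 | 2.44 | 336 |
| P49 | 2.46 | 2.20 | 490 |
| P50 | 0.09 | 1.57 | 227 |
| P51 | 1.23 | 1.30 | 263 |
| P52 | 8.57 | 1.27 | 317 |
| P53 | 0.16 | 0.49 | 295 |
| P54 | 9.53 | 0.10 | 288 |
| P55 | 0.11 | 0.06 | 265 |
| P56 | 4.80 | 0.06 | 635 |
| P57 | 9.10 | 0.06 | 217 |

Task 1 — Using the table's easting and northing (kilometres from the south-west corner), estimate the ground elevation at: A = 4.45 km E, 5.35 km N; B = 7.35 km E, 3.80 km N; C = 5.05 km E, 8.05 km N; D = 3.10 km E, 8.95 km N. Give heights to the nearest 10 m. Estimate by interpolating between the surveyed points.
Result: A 570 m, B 740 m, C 640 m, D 890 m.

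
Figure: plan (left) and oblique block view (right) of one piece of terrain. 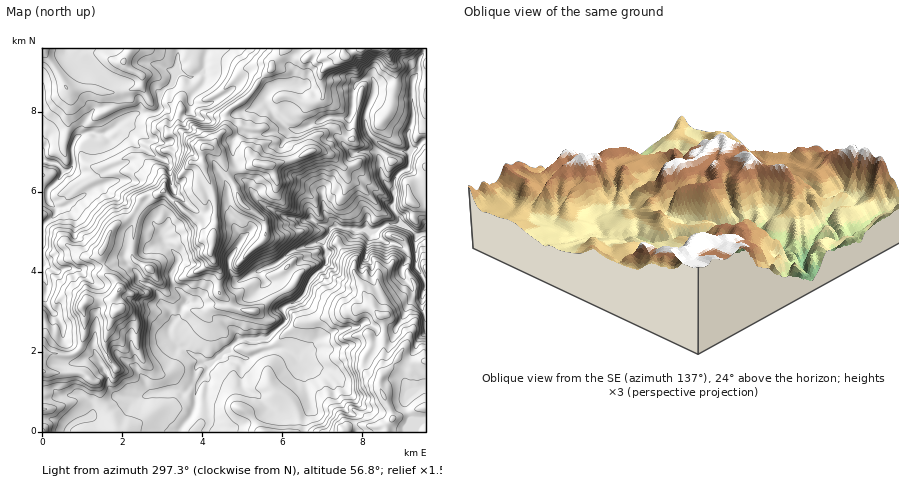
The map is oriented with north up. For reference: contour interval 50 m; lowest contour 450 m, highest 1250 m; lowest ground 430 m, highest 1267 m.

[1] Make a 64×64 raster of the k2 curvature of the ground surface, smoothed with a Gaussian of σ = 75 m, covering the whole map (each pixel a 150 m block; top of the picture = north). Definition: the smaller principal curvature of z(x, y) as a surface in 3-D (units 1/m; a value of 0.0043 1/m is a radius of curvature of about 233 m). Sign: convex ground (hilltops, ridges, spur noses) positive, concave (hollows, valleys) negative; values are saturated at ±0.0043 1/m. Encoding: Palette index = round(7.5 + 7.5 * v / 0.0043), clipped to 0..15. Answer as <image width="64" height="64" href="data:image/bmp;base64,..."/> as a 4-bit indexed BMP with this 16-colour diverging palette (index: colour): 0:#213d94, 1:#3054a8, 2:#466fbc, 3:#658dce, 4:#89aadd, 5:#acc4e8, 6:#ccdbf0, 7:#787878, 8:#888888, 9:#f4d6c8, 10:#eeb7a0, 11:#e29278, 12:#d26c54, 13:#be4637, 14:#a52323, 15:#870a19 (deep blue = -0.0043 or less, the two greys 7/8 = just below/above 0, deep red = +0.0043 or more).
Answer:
<image width="64" height="64" href="data:image/bmp;base64,Qk12CAAAAAAAAHYAAAAoAAAAQAAAAEAAAAABAAQAAAAAAAAIAAATCwAAEwsAABAAAAAAAAAAlD0hAKhUMAC8b0YAzo1lAN2qiQDoxKwA8NvMAHh4eACIiIgAyNb0AKC37gB4kuIAVGzSADdGvgAjI6UAGQqHAKdVZ4h3eIiHd3d3Zoh3d3d2eJh3eIZYdXqmNnd3Zmd4VWZmd3d3d4d3d3d1aId3d2ZVZVVVVlZViZdXh4d3V3Y0ZmZnd3eHd3d3d4dXh2d2Z2ZmZmZmVVVndFZmVphmZZmHZnd3d3d3d4h3iGV3Z2eYh3d3d3dlVWc2dkRFZlZ4eHd3d2d3d3d3iHeIdXd3eJh3Znd3h1V3ZmgzVndmVolUVWdlVmZmZmZ3d4eFd3d3d2ZniHiHVndmZBVWiGZmZnZURDRVVVZ3ZmVmZnV3d3ZmVneIiHZnd2ZSRniIdmdmRFZlR4hUZWd2ZmZndnd3d3Z3eHd3dmd3ZlR4iYh2d3Z3Z3VomkV1ZmZ4h3d2Znd3dnd4d3d3d3d2VGh4dmZ3d5h3d3iHFIdmRnd4iHZ1eIh2d4iHd3d3d2VFZ2eXdnd3l2d3iIUHt1JYd3iIhoZ4iHZ3iHd3d3dmZVaHV4d3eHdVVVVWUUdyJIh2d4h3ZlZ3dmeIh3d3d3d2ZodWdmdneYd3d1VSdiJ1d2Z3d2VnZGdURGd3d3d3d3dmiWV1eWV5l3ZWh0V0J3Z2Z3dmVnh2RXiHZlZnd3d3ZnZ4dnVYhEh2VEVmJoVXV3ZWdmZ4d3dkWGZ3d3d3d3ZlMzVmdjeXKXZkVnclh3dHdlZ2d3d4h4cyEhJod3d2ZmiHZnZ3Jnckd3RWiCOIdkd2VneHd3d4h0d2UwV3d3dlRFd4pWY0d2B3c1Z3M4dmV4VXZnd3d4h1aHeIUDaIh2ZkEARSVTKIkHVUZnhDZ2ZWhFd2d3d4dlZ2ZnimBph3ZniGYjZ3gUiQlDZndzOJiXdlZ3ZneIdlZ3eJdVYHmHZneIiVWJqVJ4BiVWimU2irmGVnZnWIdneIZoqGMAV3Vnd5iIZ3eIY2UEWFV5h0Z2hTM0VHdVVWVndURWZlIARnd3iId4dndlVBRodWinVoY0dXY3h1VmZ5d2VEZ3d3EFeHeHZXd3d2d1BVeHZ4ZVaJaGgjZkR3ZXllZ3ZXd3iAGZdmRWiHd3Z2cFV3hnczRHpkIBdzNmZmVURGeGZmeJUHhlZ3eHZ2dlagN3aHY0d3d2MFeHFodlVVZCFIVnZXhwB2d1Z3Z3ZUSIBHRGVFeId2UkqXUlh4dVZwVBFGd3WIYBZzaXZmh2JXAERUI0M0VVVEWqdkNmVFl0CYVCAVh1iHATZ5Y0aGczUINoh4h3dWdmdXZnZFRFeYMJh2ZSA5dWdgeHmAKXSYVgg4Znh3eYZldkRWdkVXioVASHdndQF3dlBHeKM5dJhmByV3d3V4h2Z3VVZUZVdYd2MGh3eHUABHUERGdTdkUjUIF6p1VnZ4ZndmZld1WYeIZiJ3iYiHYwATqERmNSADhggXiXN3ZodmeGd2Z3VYmJhmUkZ6d3d3dkCLdWVDOJikAieIc3ZmiHZndnZndVV3iGVGNGhld2iGgiQhAjIohyAiFYdlZmeIh2d2Z2ZUZWZ3VGhUR3VnVWIkIBRURgAABZRhVmVmd3iHd3ZXdEVnZndFdEZ5dAARAnU2iIZIdlFZc6VGZnZneHdnd1ZTaHVWd0VGh3YANncXYmh3hTeIEVVWY0VXdmd4ZUd3ZUV4NHZ3Q2iHIAeYdDdTiYdzWHMGmIZDeHVmZmZEaIdlRnJHh3dDh2IFiIdUWDV5h1R3RAWqhWWYh2VmZVZ4l3h0FIiGhzSHQWiXdlZoJnd3RnZoBHdmUnd3dlVnZmZnaKEomHaHNXYlZnd3Z2U1d3dnd4QEd2eEF4d3dlREMiRGgFV3Z4ZGZDdmeYd1VlVneHd3QgWoZ5kydnd3dmVWZmZwh1d3dGYzVmZ3ZDVmVld3Z3YFIIZXmWElZ3h3d4d3d2CHZndTd1Z3dmUzZ2dWZoZ2dQdgAlhRBUOIeHd2Z3d3MVeXiDZ2VoiJl2eHdmZmZphkGJggmRNYYndmd3d3d1AER5VkR3VXd2d3ZneHd3dDiXQoqVCISYhTd2Zmd4h0JoVFNHV3c1eHZVVWeJl3iWEBRFYxIWhHiFOHd2ZmdVZndUVpqZhkZ5h2VFd4mYd1BHZ1MBViJWZ3cXiId2ZmhkMzR4mXdlRWd3eHR2d1RFJKlmAWiVJyd3d0NVVnd3ZkVpZVZnd3dkREM1ZURXd3VmmFA3d2MoZ3Z3ZmVmZ3d2aHdYZXdkaYVneHZlQxNnd4VmMJl3ZQeGdnd2aHZlZ3ZniVZHcxFGZoh3h0WHUgFXdWcSmYeHBnZ3d3ZXh2VVZlRXVjQRVnVFZ3ZkV3Z3YwATViOIiIgEdXd4h2V3d2VEQyRXc1d2iGQ0Z2V3d3d3Z3c3QYh4iBSEeIiIZVVneHSINmeEVDNXd3VWZ3Z3eIiIiCdgZ3eIBYSIiIdmiHd4ZIg3eHVYhjNnh2Voh3d4eIeHJoJHd3cFhHeIhmeIh3dmZUVndlV3dSRndVaId3dmd3c2lDd3dwWEd4h3eId3d2hkZVZ3dVZ3Y0aHVVVWZVd2VkOGNniIBYRnh3d3d2ZUV3V3Vnd3Zld3RYZVVWZlZ2Z3QjU2VmYkdHd2d3d2VWZ5h3dmZWZnVnhkZnhnZnV3QyI2REZVVUJkd3Z3d2Vnh2d2VWZ4hmd1eIZmindWdVh2ZlZUNmeHUnVnZ3d3Z4iXQzRXdXiHaHZoh3eIZleGZ3d4hmUUd2RSd2Znd3d3d4dmd3h1d4dod2Z3d4d3Znhoh4uEhSRmI1Ipdnd3d3ZVV4d4d3V4h2d2ZVRERXl1VVZmd0e2N7lIhg"/>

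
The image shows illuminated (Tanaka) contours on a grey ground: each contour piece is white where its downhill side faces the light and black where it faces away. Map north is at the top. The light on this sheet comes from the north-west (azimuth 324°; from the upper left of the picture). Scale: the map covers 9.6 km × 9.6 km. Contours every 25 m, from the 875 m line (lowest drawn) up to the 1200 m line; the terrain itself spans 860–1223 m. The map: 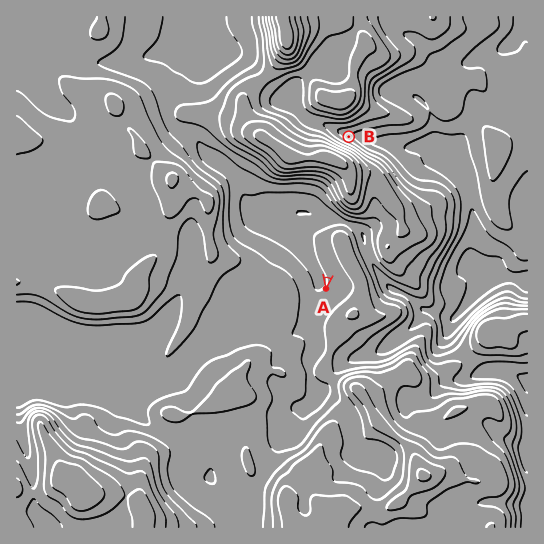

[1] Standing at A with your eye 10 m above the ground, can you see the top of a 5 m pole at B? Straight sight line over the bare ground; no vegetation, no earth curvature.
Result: no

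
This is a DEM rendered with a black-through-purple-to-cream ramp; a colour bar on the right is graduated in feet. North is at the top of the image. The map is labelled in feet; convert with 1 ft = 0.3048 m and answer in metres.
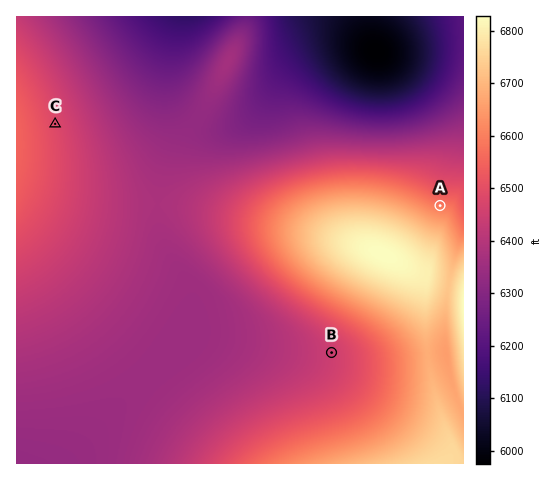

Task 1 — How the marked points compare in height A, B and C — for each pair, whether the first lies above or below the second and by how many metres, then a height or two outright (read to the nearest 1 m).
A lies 41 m above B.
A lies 31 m above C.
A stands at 2007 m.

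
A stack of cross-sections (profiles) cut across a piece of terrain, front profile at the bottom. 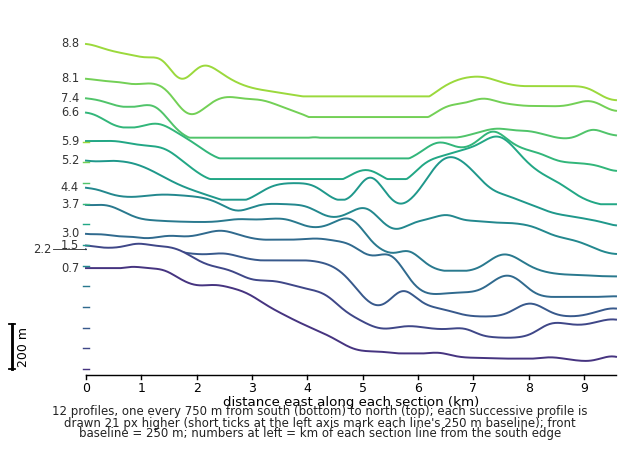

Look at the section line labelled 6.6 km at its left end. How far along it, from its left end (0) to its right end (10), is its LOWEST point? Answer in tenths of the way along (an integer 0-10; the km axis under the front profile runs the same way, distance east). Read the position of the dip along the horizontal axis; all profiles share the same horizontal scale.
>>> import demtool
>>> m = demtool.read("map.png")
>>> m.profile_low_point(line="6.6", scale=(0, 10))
10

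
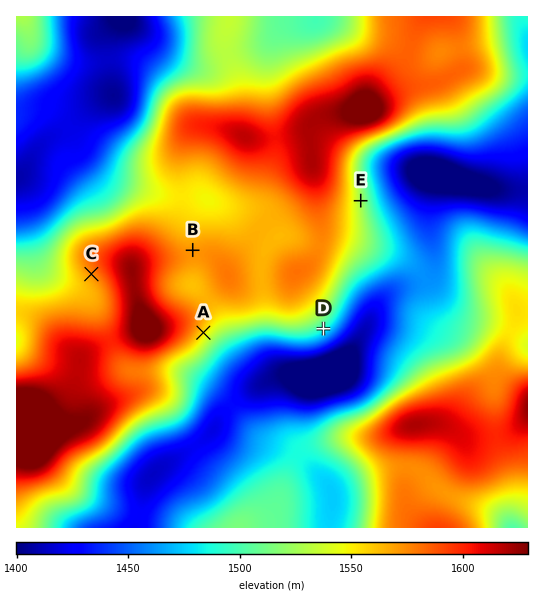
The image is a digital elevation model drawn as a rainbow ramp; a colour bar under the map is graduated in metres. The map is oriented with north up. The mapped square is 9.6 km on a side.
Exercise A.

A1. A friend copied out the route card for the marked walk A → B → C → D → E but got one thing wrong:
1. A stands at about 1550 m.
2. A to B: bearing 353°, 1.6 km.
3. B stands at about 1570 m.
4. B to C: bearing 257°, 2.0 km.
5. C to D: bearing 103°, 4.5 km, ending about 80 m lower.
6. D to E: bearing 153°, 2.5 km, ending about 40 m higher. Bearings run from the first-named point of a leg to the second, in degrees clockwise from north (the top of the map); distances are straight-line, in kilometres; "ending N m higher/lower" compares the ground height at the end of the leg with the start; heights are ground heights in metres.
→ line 6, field bearing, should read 16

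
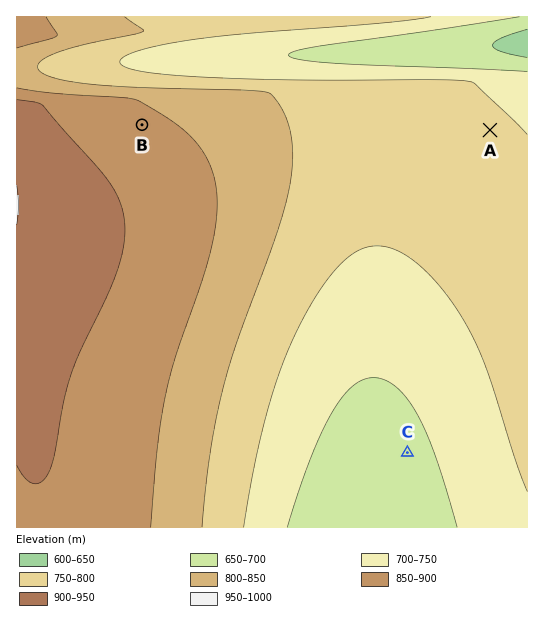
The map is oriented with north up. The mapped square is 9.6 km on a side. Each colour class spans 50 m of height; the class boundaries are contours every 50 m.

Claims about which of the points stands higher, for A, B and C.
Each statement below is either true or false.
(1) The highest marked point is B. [true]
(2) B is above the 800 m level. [true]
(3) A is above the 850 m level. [false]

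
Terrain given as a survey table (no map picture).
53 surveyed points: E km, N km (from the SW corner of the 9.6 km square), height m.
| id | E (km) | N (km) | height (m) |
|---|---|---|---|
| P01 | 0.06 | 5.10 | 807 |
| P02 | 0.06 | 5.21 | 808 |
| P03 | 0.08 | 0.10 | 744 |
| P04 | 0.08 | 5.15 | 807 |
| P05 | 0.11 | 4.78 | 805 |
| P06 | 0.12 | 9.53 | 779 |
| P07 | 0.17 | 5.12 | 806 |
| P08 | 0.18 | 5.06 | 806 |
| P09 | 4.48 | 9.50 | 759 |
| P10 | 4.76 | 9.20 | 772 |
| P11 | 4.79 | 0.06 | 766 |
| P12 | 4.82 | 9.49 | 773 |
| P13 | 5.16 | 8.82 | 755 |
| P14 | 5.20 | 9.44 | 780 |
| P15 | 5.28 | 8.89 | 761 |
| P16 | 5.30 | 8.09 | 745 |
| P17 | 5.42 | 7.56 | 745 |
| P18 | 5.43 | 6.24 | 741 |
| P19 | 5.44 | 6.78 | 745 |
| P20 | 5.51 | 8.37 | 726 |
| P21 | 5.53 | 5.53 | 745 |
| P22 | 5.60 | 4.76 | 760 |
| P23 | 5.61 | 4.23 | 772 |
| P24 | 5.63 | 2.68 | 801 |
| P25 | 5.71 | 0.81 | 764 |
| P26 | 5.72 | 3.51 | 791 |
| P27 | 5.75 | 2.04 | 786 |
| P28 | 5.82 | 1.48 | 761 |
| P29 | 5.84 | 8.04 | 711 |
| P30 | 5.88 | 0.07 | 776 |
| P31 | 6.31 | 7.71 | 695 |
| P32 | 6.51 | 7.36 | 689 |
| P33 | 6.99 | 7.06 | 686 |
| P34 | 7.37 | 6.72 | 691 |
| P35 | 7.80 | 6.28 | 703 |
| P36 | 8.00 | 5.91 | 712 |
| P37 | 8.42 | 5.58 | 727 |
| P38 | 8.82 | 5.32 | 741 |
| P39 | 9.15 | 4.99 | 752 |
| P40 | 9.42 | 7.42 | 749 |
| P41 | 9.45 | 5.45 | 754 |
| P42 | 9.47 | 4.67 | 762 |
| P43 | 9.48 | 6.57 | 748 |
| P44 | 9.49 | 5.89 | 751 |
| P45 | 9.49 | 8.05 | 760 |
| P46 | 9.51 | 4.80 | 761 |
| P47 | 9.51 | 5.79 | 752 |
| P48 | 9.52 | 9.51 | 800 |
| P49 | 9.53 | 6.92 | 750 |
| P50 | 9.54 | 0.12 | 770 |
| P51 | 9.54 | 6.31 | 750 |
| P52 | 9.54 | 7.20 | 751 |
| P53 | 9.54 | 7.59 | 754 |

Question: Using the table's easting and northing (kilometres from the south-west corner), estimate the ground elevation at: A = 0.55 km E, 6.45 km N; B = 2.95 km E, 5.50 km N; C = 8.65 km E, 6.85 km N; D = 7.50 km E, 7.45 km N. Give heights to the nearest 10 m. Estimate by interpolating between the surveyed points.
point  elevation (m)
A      800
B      760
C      720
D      680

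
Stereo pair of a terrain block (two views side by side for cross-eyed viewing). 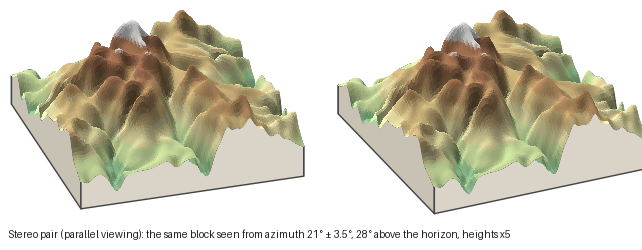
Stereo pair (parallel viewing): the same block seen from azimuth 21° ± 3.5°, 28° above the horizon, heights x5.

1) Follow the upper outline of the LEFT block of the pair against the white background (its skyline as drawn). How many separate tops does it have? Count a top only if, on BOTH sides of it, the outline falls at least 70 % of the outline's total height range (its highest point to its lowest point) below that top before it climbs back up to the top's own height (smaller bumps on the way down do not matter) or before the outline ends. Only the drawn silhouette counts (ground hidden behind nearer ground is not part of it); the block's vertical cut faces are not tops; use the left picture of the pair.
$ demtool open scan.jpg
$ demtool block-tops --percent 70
0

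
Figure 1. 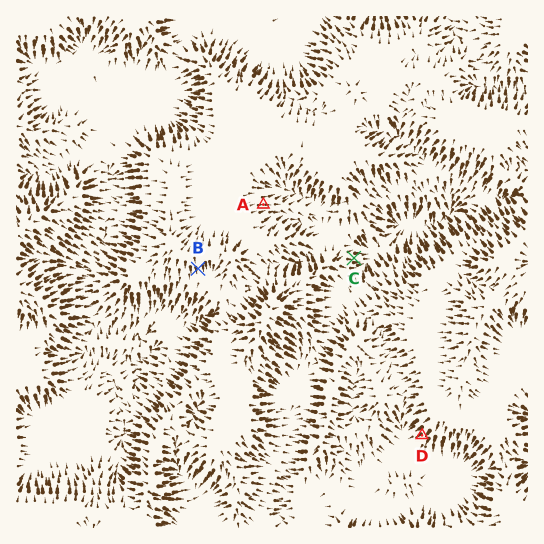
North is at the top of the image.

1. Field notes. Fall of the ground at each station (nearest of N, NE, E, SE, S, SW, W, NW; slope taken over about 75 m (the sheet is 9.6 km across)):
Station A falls E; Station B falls S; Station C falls E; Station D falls SW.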